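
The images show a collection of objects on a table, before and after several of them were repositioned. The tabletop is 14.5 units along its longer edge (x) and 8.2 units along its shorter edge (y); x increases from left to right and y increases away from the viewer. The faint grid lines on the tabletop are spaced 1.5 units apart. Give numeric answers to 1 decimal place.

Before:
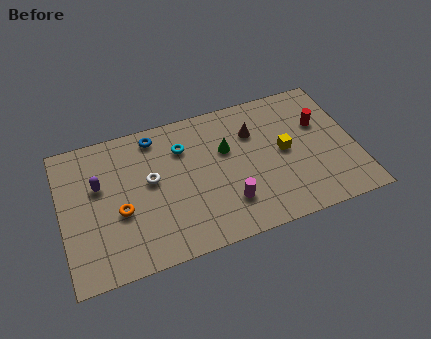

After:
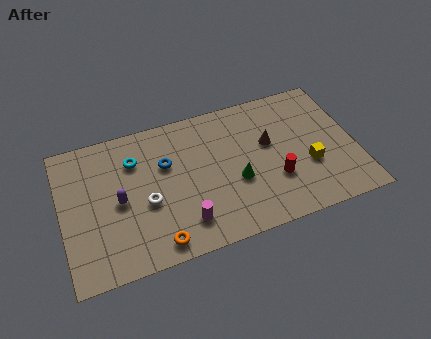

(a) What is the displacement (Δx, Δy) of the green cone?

(0.3, -2.0)

From the two frames, the green cone sits at roughly (8.2, 5.2) before and (8.5, 3.2) after.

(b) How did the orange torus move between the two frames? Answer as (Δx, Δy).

(1.6, -2.3)

The orange torus started near (2.8, 3.3) and ended near (4.4, 1.0).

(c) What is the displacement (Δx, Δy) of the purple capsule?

(0.9, -1.2)

The purple capsule was at about (1.9, 5.1) and moved to about (2.8, 3.9).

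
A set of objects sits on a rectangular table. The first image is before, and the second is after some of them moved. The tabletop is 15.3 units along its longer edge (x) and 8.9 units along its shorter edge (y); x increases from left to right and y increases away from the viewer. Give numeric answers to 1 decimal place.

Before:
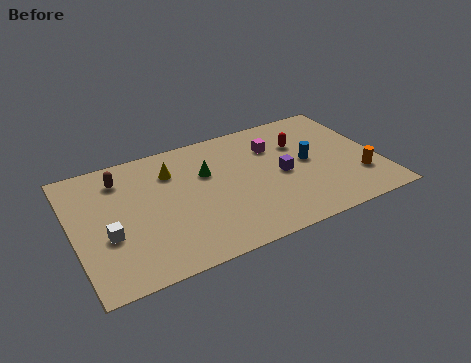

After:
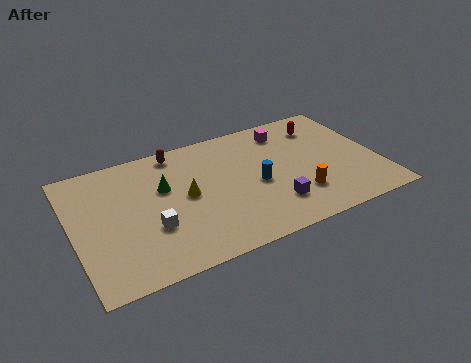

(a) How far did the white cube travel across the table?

2.1

From (1.6, 3.4) to (3.7, 3.1), the white cube covered √(2.1² + 0.3²) ≈ 2.1 units.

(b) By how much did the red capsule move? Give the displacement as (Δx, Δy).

(1.3, 0.9)

The red capsule started near (11.6, 6.1) and ended near (12.9, 7.0).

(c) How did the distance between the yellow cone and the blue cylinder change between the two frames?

-3.4

They were about 7.0 units apart before and 3.6 after — 3.4 units closer together.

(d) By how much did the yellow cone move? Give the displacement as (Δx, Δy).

(0.5, -2.0)

From the two frames, the yellow cone sits at roughly (5.1, 6.6) before and (5.6, 4.6) after.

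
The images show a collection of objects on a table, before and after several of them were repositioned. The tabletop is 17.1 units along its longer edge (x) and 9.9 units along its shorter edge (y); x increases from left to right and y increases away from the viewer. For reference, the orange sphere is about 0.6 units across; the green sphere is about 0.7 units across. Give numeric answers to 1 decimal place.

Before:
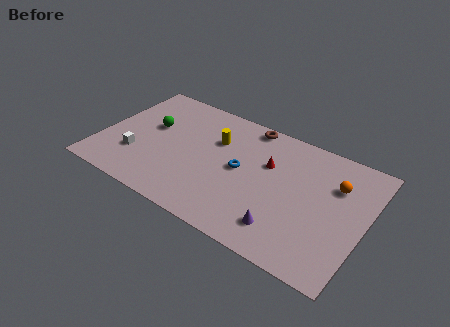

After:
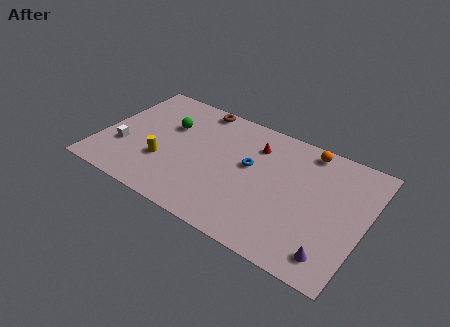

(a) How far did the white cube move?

0.9

The white cube moved from about (2.5, 3.0) to (1.6, 3.3), a distance of √(0.9² + 0.3²) ≈ 0.9.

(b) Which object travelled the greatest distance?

the yellow cylinder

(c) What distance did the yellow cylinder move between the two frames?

4.5

The yellow cylinder was near (7.2, 6.7) before and (4.3, 3.3) after, so it travelled √(2.9² + 3.4²) ≈ 4.5 units.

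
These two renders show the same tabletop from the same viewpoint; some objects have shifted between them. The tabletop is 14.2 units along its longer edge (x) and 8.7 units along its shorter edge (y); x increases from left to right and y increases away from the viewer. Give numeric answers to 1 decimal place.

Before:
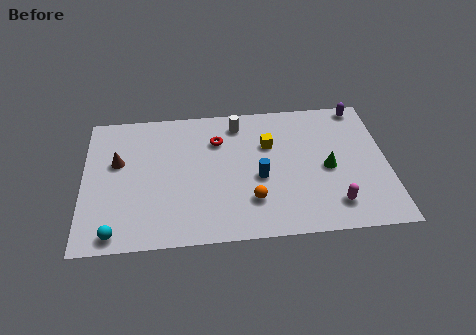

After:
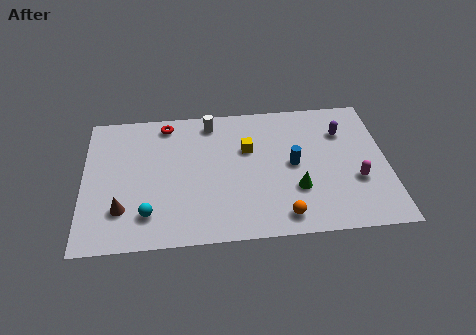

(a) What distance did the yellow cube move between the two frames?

1.0

The yellow cube moved from about (8.7, 5.8) to (7.7, 5.6), a distance of √(1.0² + 0.2²) ≈ 1.0.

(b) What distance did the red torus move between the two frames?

2.7

The red torus moved from about (6.3, 6.3) to (3.9, 7.6), a distance of √(2.4² + 1.3²) ≈ 2.7.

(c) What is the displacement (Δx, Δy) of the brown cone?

(0.2, -3.0)

The brown cone was at about (1.6, 5.3) and moved to about (1.8, 2.3).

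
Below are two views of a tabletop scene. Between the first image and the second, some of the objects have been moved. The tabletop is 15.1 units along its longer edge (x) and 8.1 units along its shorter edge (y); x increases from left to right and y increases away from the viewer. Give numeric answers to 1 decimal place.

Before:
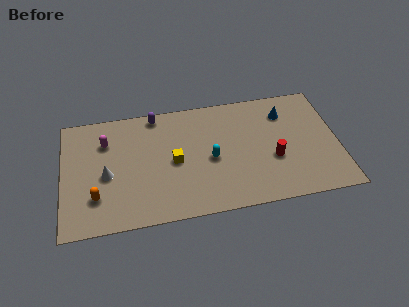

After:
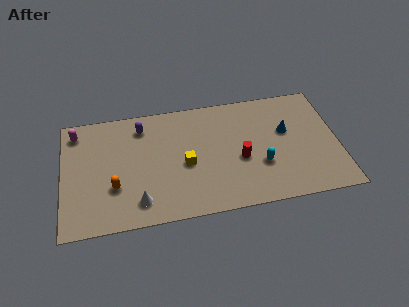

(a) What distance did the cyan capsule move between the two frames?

2.8

The cyan capsule was near (8.1, 3.7) before and (10.8, 2.8) after, so it travelled √(2.7² + 0.9²) ≈ 2.8 units.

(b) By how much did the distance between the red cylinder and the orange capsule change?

-2.8

Before: roughly 9.7 units apart; after: 6.9. That's 2.8 units closer together.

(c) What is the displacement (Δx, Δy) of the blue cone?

(0.0, -1.3)

The blue cone started near (12.3, 6.2) and ended near (12.3, 4.9).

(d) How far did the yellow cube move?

0.7

The yellow cube moved from about (6.1, 3.9) to (6.7, 3.6), a distance of √(0.6² + 0.3²) ≈ 0.7.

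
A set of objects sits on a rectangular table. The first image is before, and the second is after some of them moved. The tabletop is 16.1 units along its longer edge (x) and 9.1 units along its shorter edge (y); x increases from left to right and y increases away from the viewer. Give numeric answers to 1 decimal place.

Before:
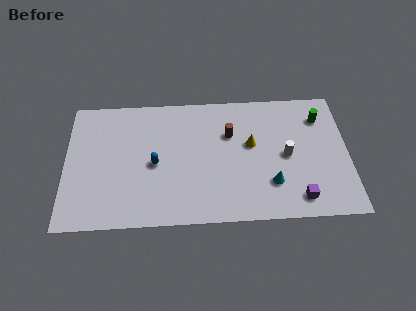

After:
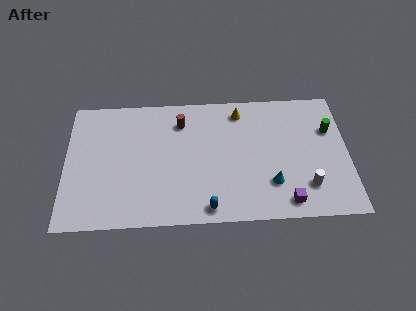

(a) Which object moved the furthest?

the blue capsule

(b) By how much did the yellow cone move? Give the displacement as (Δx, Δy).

(-0.6, 2.4)

The yellow cone started near (10.6, 5.3) and ended near (10.0, 7.7).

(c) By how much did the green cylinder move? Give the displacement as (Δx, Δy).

(0.5, -0.9)

From the two frames, the green cylinder sits at roughly (14.6, 7.0) before and (15.1, 6.1) after.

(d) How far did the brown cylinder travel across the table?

3.0

The brown cylinder was near (9.4, 6.1) before and (6.6, 7.1) after, so it travelled √(2.8² + 1.0²) ≈ 3.0 units.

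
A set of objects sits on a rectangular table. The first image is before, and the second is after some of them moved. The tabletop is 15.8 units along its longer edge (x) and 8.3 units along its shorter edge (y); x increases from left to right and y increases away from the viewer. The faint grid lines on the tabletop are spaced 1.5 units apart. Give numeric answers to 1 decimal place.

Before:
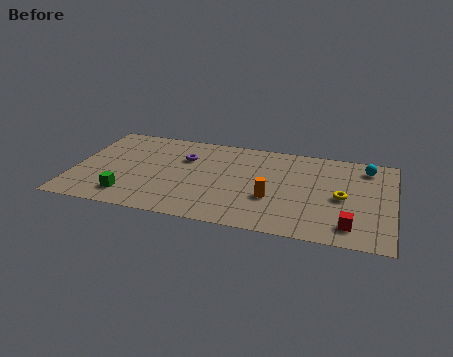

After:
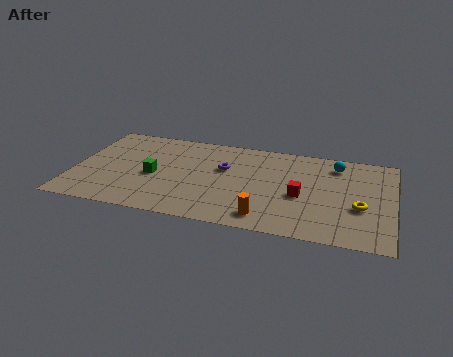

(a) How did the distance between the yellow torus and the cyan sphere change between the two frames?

+0.6

The distance was about 3.2 in the first image and 3.8 in the second, so they moved 0.6 units further apart.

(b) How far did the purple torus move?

2.1

The purple torus moved from about (5.4, 5.7) to (7.4, 5.2), a distance of √(2.0² + 0.5²) ≈ 2.1.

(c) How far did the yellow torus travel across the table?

1.1

From (13.3, 3.9) to (14.2, 3.2), the yellow torus covered √(0.9² + 0.7²) ≈ 1.1 units.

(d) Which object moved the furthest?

the red cube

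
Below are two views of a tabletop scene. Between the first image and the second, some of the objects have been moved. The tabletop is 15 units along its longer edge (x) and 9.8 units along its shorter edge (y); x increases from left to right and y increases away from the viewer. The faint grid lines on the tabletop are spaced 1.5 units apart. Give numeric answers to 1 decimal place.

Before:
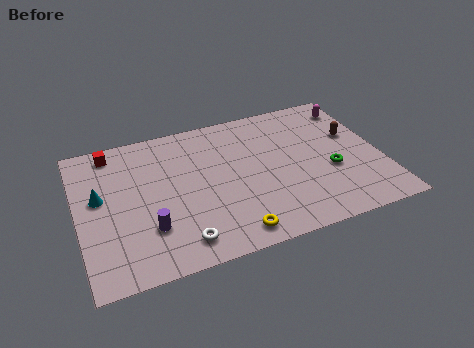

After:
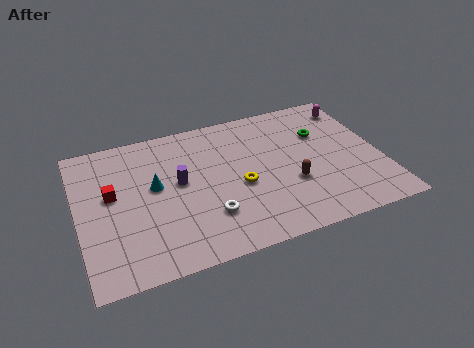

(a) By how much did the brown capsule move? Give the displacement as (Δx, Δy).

(-3.4, -2.5)

From the two frames, the brown capsule sits at roughly (13.8, 6.0) before and (10.4, 3.5) after.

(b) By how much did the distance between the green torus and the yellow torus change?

-0.8

They were about 5.8 units apart before and 5.0 after — 0.8 units closer together.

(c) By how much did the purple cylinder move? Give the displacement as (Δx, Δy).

(1.7, 2.6)

The purple cylinder was at about (3.3, 2.8) and moved to about (5.0, 5.4).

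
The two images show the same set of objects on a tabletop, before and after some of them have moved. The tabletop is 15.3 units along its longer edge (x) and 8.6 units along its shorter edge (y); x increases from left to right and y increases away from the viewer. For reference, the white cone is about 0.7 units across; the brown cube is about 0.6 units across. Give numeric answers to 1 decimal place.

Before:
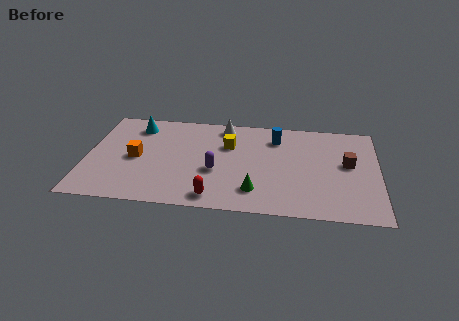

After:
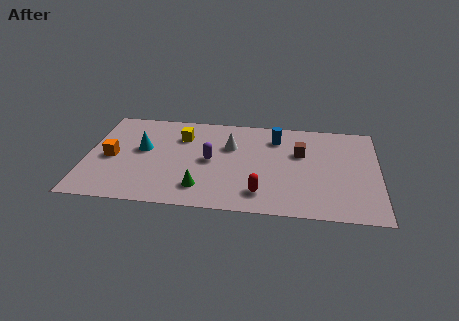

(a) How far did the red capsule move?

2.5

The red capsule was near (6.8, 1.1) before and (9.2, 1.7) after, so it travelled √(2.4² + 0.6²) ≈ 2.5 units.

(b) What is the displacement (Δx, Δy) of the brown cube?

(-2.5, 0.7)

The brown cube started near (13.7, 4.8) and ended near (11.2, 5.5).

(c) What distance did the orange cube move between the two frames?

1.3

From (2.6, 4.1) to (1.3, 4.0), the orange cube covered √(1.3² + 0.1²) ≈ 1.3 units.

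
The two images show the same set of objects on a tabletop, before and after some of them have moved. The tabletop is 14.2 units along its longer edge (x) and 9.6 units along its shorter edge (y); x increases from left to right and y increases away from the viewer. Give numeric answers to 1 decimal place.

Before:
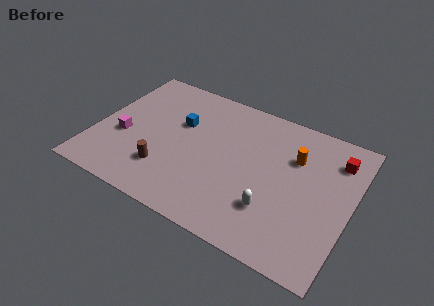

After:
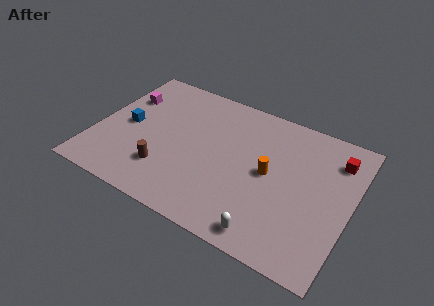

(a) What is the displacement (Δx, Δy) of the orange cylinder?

(-1.2, -1.7)

The orange cylinder started near (10.9, 6.6) and ended near (9.7, 4.9).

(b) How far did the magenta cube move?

2.9

The magenta cube was near (1.6, 3.8) before and (1.2, 6.7) after, so it travelled √(0.4² + 2.9²) ≈ 2.9 units.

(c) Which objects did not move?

the brown cylinder and the red cube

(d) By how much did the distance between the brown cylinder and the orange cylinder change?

-1.9

The distance was about 7.9 in the first image and 6.0 in the second, so they moved 1.9 units closer together.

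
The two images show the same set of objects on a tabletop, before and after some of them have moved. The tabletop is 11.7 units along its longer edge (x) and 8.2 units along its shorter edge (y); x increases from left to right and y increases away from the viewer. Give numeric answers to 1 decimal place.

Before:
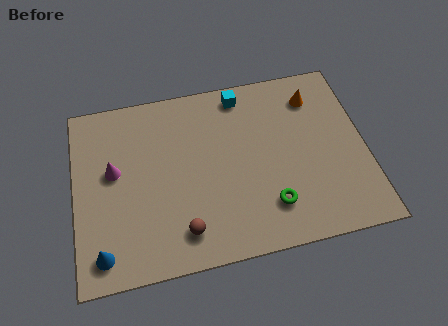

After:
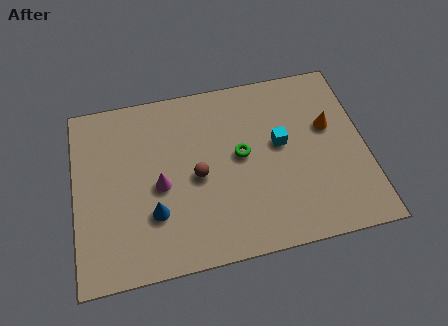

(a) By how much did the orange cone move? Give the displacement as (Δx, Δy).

(0.5, -1.5)

From the two frames, the orange cone sits at roughly (9.8, 6.5) before and (10.3, 5.0) after.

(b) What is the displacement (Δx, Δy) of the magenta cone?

(1.8, -1.0)

From the two frames, the magenta cone sits at roughly (1.6, 4.7) before and (3.4, 3.7) after.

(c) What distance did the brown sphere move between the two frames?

2.4

The brown sphere was near (4.2, 1.5) before and (4.9, 3.8) after, so it travelled √(0.7² + 2.3²) ≈ 2.4 units.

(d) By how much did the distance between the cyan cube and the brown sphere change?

-2.8

Before: roughly 6.3 units apart; after: 3.5. That's 2.8 units closer together.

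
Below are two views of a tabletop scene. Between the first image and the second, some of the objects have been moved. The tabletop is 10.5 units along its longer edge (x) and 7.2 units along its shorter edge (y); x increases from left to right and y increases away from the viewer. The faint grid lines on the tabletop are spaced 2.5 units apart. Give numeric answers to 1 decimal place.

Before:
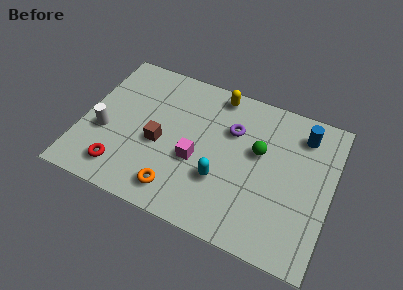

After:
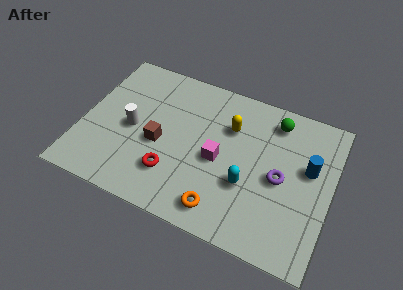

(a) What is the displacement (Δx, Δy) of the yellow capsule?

(0.7, -1.4)

From the two frames, the yellow capsule sits at roughly (5.4, 6.4) before and (6.1, 5.0) after.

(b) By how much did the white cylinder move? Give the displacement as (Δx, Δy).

(1.1, 0.6)

The white cylinder started near (1.0, 2.8) and ended near (2.1, 3.4).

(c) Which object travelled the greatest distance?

the purple torus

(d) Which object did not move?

the brown cube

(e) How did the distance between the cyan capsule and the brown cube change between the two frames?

+1.0

They were about 2.8 units apart before and 3.8 after — 1.0 units further apart.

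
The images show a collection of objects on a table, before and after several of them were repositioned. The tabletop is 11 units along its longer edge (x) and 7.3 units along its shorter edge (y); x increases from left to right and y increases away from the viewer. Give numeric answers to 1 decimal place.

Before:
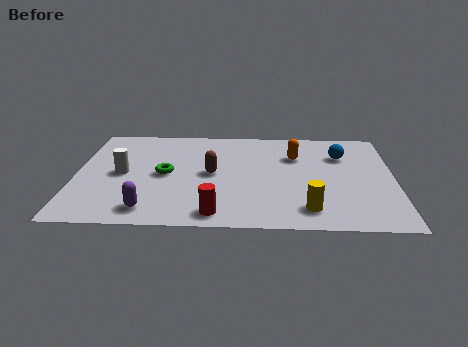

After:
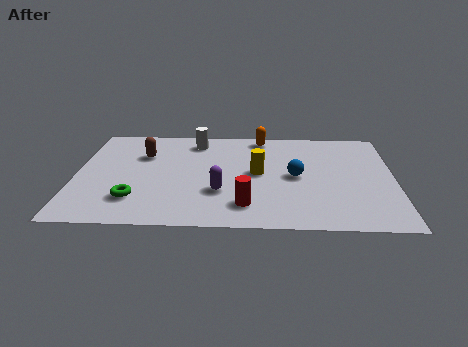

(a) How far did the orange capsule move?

1.8

The orange capsule moved from about (7.6, 5.1) to (6.4, 6.5), a distance of √(1.2² + 1.4²) ≈ 1.8.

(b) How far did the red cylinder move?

1.2

The red cylinder was near (4.9, 0.9) before and (5.9, 1.5) after, so it travelled √(1.0² + 0.6²) ≈ 1.2 units.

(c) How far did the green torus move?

2.1

The green torus moved from about (3.1, 3.6) to (2.1, 1.8), a distance of √(1.0² + 1.8²) ≈ 2.1.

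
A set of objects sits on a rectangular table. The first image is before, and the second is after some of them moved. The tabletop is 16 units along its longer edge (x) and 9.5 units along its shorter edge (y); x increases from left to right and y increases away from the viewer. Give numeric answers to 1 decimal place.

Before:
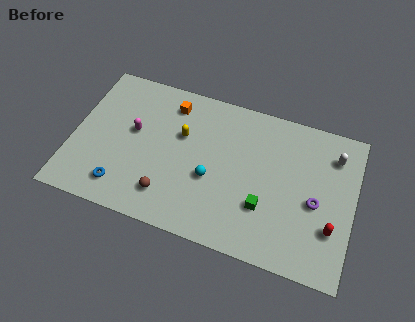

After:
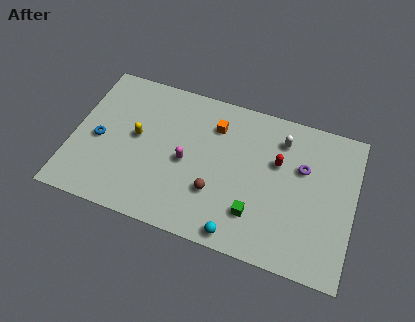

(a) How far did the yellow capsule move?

2.7

From (6.1, 6.0) to (3.6, 5.1), the yellow capsule covered √(2.5² + 0.9²) ≈ 2.7 units.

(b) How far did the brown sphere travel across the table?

2.8

From (5.7, 2.0) to (8.3, 3.0), the brown sphere covered √(2.6² + 1.0²) ≈ 2.8 units.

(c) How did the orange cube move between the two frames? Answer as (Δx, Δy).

(2.6, -0.6)

The orange cube was at about (5.3, 7.8) and moved to about (7.9, 7.2).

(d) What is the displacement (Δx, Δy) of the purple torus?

(-0.9, 1.9)

From the two frames, the purple torus sits at roughly (13.9, 4.2) before and (13.0, 6.1) after.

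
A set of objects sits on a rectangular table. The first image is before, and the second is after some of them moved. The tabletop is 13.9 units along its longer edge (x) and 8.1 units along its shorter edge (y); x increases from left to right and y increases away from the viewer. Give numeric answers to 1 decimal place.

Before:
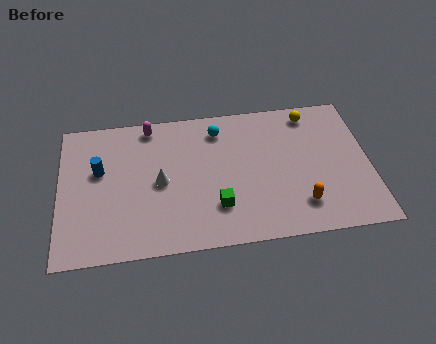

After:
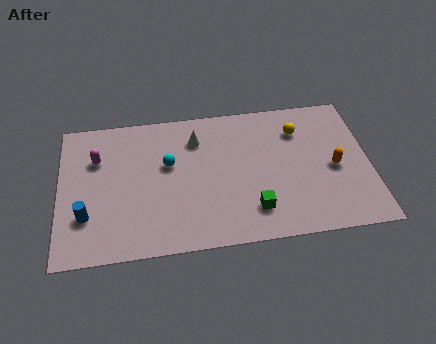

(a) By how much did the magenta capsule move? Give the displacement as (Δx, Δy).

(-2.4, -1.6)

The magenta capsule was at about (4.1, 7.2) and moved to about (1.7, 5.6).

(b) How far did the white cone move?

2.9

The white cone was near (4.5, 3.9) before and (6.2, 6.2) after, so it travelled √(1.7² + 2.3²) ≈ 2.9 units.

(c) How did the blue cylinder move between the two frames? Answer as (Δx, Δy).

(-0.6, -2.5)

From the two frames, the blue cylinder sits at roughly (1.8, 4.9) before and (1.2, 2.4) after.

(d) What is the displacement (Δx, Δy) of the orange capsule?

(1.6, 1.9)

The orange capsule started near (10.7, 1.8) and ended near (12.3, 3.7).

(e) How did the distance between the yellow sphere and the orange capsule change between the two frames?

-2.4

The distance was about 5.2 in the first image and 2.8 in the second, so they moved 2.4 units closer together.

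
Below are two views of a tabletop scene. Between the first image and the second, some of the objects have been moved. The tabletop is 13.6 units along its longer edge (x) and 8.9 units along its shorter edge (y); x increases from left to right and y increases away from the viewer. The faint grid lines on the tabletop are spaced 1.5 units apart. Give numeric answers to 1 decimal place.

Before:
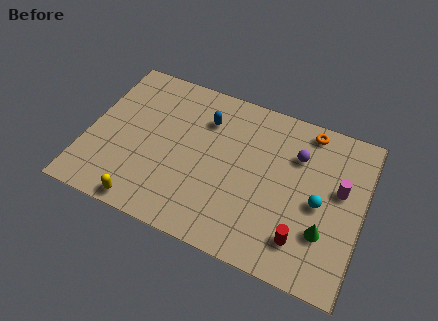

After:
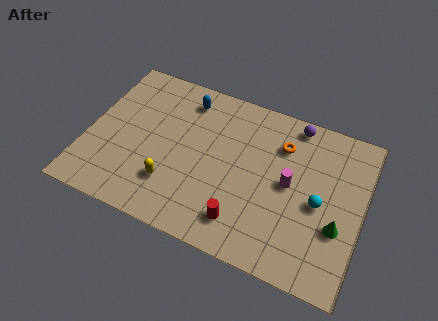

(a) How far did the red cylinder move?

2.9

The red cylinder moved from about (10.9, 1.9) to (8.0, 1.7), a distance of √(2.9² + 0.2²) ≈ 2.9.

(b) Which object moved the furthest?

the red cylinder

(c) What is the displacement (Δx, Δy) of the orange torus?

(-1.2, -1.3)

The orange torus was at about (10.6, 7.9) and moved to about (9.4, 6.6).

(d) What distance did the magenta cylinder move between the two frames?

2.5

The magenta cylinder was near (12.4, 5.2) before and (10.0, 4.6) after, so it travelled √(2.4² + 0.6²) ≈ 2.5 units.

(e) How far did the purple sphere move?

1.7

The purple sphere was near (10.2, 6.3) before and (9.9, 8.0) after, so it travelled √(0.3² + 1.7²) ≈ 1.7 units.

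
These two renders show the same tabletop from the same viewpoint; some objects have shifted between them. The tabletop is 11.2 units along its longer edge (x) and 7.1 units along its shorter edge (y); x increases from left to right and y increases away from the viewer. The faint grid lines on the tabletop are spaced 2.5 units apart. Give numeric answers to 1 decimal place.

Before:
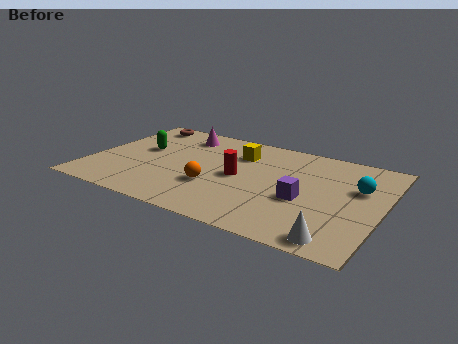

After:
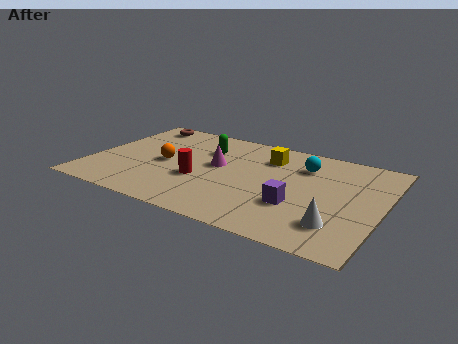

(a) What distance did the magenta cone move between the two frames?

2.5

The magenta cone moved from about (3.1, 5.8) to (4.8, 4.0), a distance of √(1.7² + 1.8²) ≈ 2.5.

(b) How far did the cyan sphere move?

2.3

The cyan sphere was near (10.2, 4.5) before and (8.0, 5.3) after, so it travelled √(2.2² + 0.8²) ≈ 2.3 units.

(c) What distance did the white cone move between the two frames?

0.9

From (9.8, 0.8) to (9.7, 1.7), the white cone covered √(0.1² + 0.9²) ≈ 0.9 units.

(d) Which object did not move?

the brown torus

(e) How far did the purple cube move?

0.5

From (8.3, 2.9) to (8.1, 2.4), the purple cube covered √(0.2² + 0.5²) ≈ 0.5 units.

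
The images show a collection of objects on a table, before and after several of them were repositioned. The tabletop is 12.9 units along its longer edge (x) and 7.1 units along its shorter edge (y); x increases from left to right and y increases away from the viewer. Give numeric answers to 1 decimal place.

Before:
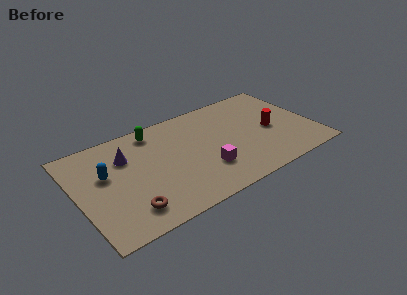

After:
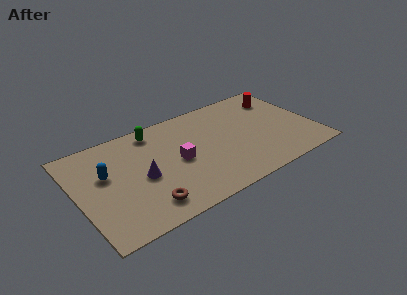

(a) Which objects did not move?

the blue capsule and the green capsule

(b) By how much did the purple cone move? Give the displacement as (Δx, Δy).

(0.6, -1.8)

The purple cone started near (2.8, 5.0) and ended near (3.4, 3.2).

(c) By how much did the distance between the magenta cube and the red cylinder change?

+2.4

They were about 4.1 units apart before and 6.5 after — 2.4 units further apart.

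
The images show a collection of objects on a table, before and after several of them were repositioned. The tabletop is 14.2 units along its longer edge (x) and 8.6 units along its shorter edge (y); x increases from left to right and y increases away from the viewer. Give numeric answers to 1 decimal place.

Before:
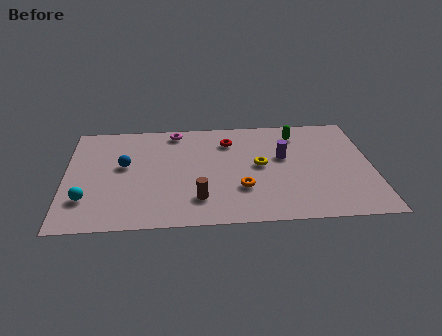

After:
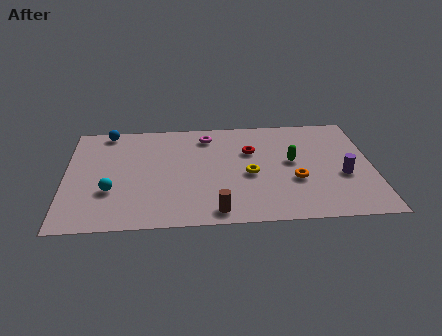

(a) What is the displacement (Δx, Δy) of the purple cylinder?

(2.7, -1.7)

The purple cylinder was at about (10.1, 5.1) and moved to about (12.8, 3.4).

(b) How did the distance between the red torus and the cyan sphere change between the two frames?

-0.8

The distance was about 7.9 in the first image and 7.1 in the second, so they moved 0.8 units closer together.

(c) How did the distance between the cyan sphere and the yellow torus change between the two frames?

-1.8

The distance was about 8.3 in the first image and 6.5 in the second, so they moved 1.8 units closer together.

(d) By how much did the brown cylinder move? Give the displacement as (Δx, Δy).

(0.8, -1.0)

From the two frames, the brown cylinder sits at roughly (6.1, 2.0) before and (6.9, 1.0) after.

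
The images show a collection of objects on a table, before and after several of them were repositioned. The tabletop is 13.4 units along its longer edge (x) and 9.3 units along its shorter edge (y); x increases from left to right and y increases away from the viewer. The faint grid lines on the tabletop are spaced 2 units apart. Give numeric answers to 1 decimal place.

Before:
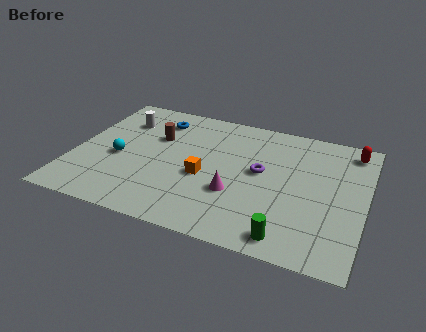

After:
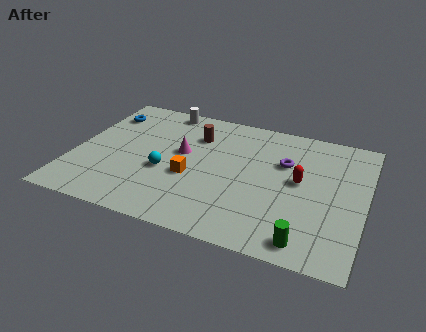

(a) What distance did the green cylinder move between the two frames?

0.8

From (10.2, 1.1) to (11.0, 1.1), the green cylinder covered √(0.8² + 0.0²) ≈ 0.8 units.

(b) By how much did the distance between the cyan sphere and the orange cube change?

-2.8

The distance was about 4.0 in the first image and 1.2 in the second, so they moved 2.8 units closer together.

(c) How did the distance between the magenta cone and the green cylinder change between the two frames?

+4.1

Before: roughly 3.3 units apart; after: 7.4. That's 4.1 units further apart.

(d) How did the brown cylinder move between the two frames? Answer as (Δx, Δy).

(1.8, 0.7)

From the two frames, the brown cylinder sits at roughly (3.6, 6.1) before and (5.4, 6.8) after.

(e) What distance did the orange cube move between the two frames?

0.6

The orange cube moved from about (6.1, 3.9) to (5.5, 3.7), a distance of √(0.6² + 0.2²) ≈ 0.6.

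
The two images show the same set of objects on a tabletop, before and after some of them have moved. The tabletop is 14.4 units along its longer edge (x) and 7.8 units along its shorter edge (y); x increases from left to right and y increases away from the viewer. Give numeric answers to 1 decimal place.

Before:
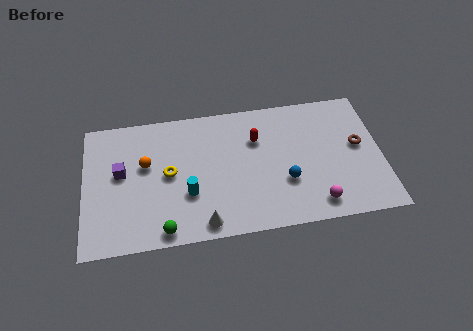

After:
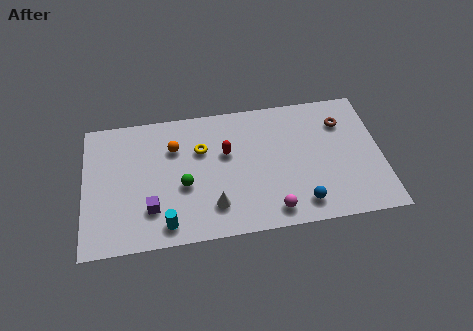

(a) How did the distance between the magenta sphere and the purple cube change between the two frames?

-3.9

The distance was about 9.8 in the first image and 5.9 in the second, so they moved 3.9 units closer together.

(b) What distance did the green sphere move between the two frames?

2.6

The green sphere moved from about (3.8, 0.8) to (4.8, 3.2), a distance of √(1.0² + 2.4²) ≈ 2.6.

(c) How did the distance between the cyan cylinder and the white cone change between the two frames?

+0.5

They were about 1.9 units apart before and 2.4 after — 0.5 units further apart.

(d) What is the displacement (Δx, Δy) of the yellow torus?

(1.6, 1.2)

From the two frames, the yellow torus sits at roughly (4.1, 4.0) before and (5.7, 5.2) after.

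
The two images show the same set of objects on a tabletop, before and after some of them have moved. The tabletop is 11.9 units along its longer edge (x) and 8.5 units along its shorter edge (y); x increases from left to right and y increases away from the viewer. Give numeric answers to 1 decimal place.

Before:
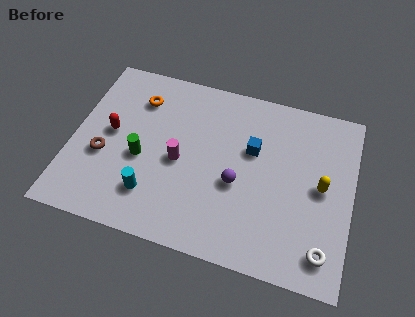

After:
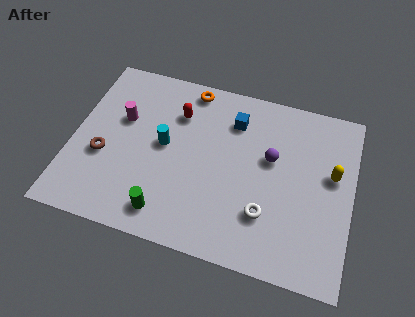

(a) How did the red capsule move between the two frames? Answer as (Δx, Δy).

(2.7, 1.7)

The red capsule was at about (1.6, 4.5) and moved to about (4.3, 6.2).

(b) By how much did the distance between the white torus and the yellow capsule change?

+0.8

They were about 2.9 units apart before and 3.7 after — 0.8 units further apart.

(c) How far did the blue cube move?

1.5

The blue cube was near (7.6, 5.3) before and (6.7, 6.5) after, so it travelled √(0.9² + 1.2²) ≈ 1.5 units.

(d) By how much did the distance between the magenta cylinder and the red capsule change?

-0.6

Before: roughly 3.1 units apart; after: 2.5. That's 0.6 units closer together.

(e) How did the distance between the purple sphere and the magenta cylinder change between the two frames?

+3.9

They were about 2.5 units apart before and 6.4 after — 3.9 units further apart.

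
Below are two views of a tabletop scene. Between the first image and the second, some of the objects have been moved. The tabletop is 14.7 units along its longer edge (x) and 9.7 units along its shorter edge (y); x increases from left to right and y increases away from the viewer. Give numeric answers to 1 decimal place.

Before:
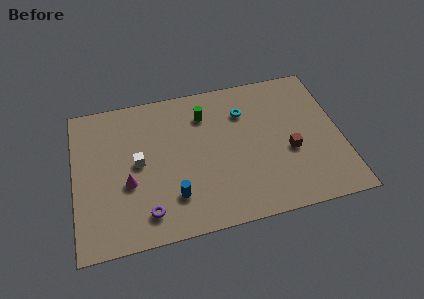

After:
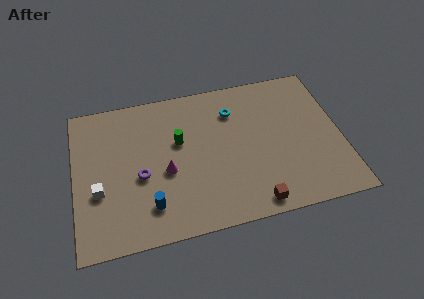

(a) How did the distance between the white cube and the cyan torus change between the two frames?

+2.1

They were about 6.4 units apart before and 8.5 after — 2.1 units further apart.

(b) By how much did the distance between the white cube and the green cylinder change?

+0.6

The distance was about 4.5 in the first image and 5.1 in the second, so they moved 0.6 units further apart.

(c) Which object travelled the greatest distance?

the brown cube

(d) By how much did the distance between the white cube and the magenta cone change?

+2.4

They were about 1.3 units apart before and 3.7 after — 2.4 units further apart.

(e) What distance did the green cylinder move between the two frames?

2.1

The green cylinder was near (7.3, 7.4) before and (5.8, 5.9) after, so it travelled √(1.5² + 1.5²) ≈ 2.1 units.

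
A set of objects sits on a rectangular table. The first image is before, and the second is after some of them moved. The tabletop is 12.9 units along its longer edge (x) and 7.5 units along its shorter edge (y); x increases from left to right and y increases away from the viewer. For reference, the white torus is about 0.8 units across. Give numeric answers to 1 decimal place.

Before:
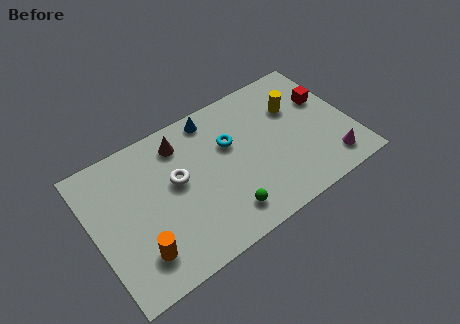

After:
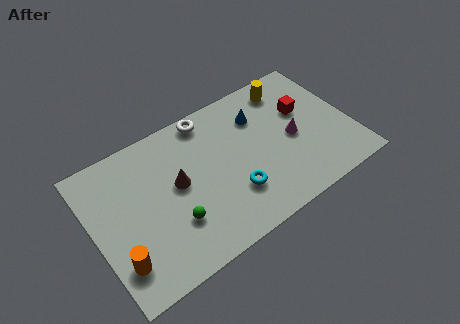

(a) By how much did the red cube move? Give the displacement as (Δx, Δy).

(-1.1, -0.1)

From the two frames, the red cube sits at roughly (11.9, 4.8) before and (10.8, 4.7) after.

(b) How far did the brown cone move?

2.1

From (4.7, 6.1) to (4.2, 4.1), the brown cone covered √(0.5² + 2.0²) ≈ 2.1 units.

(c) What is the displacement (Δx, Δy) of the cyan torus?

(-0.3, -2.6)

The cyan torus was at about (7.0, 4.8) and moved to about (6.7, 2.2).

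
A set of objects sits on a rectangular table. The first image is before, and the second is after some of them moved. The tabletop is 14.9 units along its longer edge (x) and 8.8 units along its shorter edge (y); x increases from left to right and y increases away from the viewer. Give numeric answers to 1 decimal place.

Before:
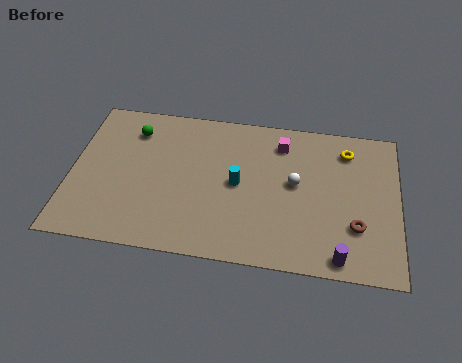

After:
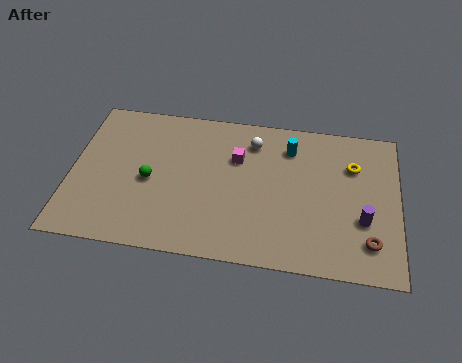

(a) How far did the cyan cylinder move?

3.4

The cyan cylinder moved from about (7.6, 4.4) to (9.9, 6.9), a distance of √(2.3² + 2.5²) ≈ 3.4.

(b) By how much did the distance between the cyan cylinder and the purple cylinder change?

-0.8

The distance was about 5.9 in the first image and 5.1 in the second, so they moved 0.8 units closer together.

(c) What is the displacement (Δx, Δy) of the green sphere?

(0.9, -2.9)

The green sphere started near (2.7, 6.9) and ended near (3.6, 4.0).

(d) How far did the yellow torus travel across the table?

0.9

From (12.5, 7.1) to (12.8, 6.2), the yellow torus covered √(0.3² + 0.9²) ≈ 0.9 units.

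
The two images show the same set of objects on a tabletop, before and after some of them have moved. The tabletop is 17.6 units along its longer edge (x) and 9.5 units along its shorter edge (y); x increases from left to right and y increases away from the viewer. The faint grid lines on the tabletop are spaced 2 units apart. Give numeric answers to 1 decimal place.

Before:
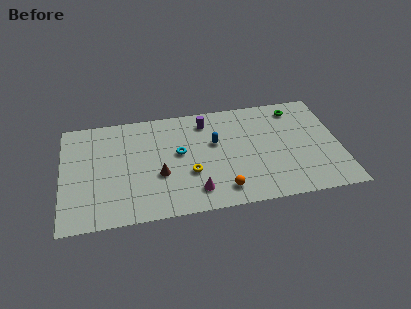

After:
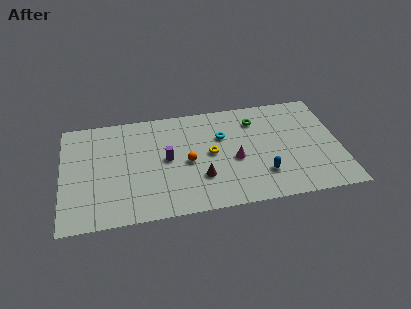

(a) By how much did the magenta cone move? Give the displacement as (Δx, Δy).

(2.6, 2.3)

The magenta cone started near (8.3, 1.8) and ended near (10.9, 4.1).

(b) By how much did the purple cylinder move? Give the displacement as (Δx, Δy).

(-2.6, -2.9)

From the two frames, the purple cylinder sits at roughly (9.2, 7.8) before and (6.6, 4.9) after.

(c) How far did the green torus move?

2.7

The green torus was near (15.0, 8.0) before and (12.4, 7.4) after, so it travelled √(2.6² + 0.6²) ≈ 2.7 units.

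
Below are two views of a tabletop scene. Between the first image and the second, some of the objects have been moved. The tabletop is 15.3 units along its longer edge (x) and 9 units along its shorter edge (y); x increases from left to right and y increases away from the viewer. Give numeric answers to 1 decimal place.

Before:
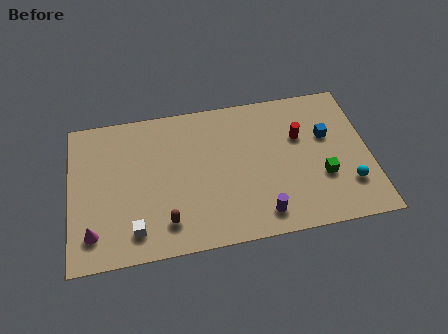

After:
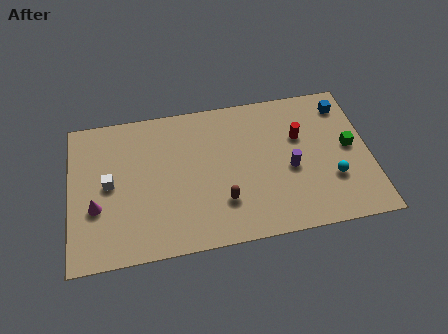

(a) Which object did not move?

the red cylinder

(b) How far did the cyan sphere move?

0.9

The cyan sphere moved from about (14.1, 2.4) to (13.3, 2.9), a distance of √(0.8² + 0.5²) ≈ 0.9.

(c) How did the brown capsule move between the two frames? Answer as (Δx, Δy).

(2.9, 0.7)

The brown capsule was at about (4.8, 1.8) and moved to about (7.7, 2.5).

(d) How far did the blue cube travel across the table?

2.1

The blue cube moved from about (13.2, 5.6) to (14.2, 7.4), a distance of √(1.0² + 1.8²) ≈ 2.1.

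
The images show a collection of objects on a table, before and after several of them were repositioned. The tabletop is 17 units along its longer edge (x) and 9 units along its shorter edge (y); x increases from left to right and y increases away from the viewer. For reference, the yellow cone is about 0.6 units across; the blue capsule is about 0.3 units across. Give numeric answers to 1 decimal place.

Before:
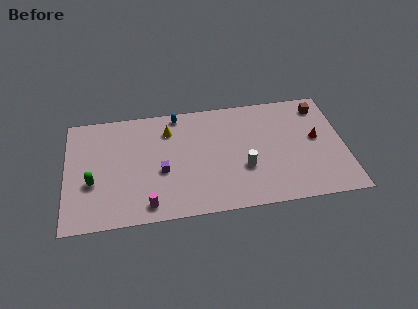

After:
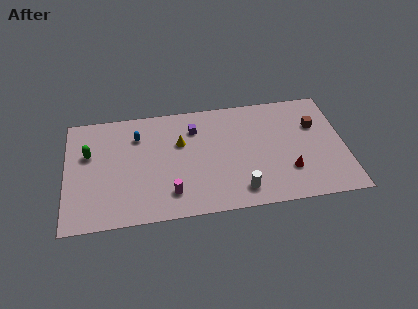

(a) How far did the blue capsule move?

2.9

The blue capsule moved from about (6.9, 8.1) to (4.4, 6.7), a distance of √(2.5² + 1.4²) ≈ 2.9.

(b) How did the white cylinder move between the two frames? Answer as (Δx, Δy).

(-0.3, -1.7)

The white cylinder was at about (10.8, 3.2) and moved to about (10.5, 1.5).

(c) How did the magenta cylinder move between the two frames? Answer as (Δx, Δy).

(1.4, 0.7)

The magenta cylinder was at about (4.9, 1.2) and moved to about (6.3, 1.9).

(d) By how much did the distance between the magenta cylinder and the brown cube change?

-2.6

The distance was about 12.5 in the first image and 9.9 in the second, so they moved 2.6 units closer together.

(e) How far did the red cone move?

2.9

From (15.3, 4.9) to (13.5, 2.6), the red cone covered √(1.8² + 2.3²) ≈ 2.9 units.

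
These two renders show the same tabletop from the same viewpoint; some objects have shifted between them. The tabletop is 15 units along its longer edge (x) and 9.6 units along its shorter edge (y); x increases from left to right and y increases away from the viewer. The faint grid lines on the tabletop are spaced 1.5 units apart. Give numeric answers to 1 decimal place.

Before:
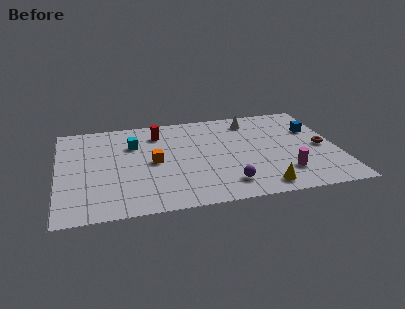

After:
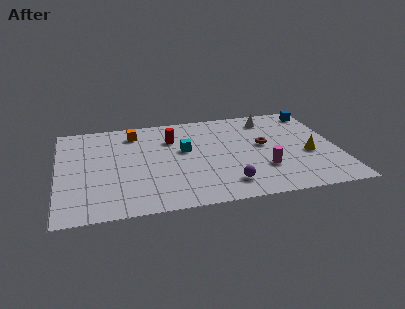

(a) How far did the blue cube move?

1.9

From (13.9, 6.4) to (14.2, 8.3), the blue cube covered √(0.3² + 1.9²) ≈ 1.9 units.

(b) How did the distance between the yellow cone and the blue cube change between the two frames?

-1.6

Before: roughly 6.1 units apart; after: 4.5. That's 1.6 units closer together.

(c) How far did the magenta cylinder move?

1.3

The magenta cylinder was near (12.0, 2.3) before and (10.9, 2.9) after, so it travelled √(1.1² + 0.6²) ≈ 1.3 units.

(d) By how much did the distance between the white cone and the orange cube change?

+1.0

They were about 6.4 units apart before and 7.4 after — 1.0 units further apart.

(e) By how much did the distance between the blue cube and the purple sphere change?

+1.6

They were about 6.8 units apart before and 8.4 after — 1.6 units further apart.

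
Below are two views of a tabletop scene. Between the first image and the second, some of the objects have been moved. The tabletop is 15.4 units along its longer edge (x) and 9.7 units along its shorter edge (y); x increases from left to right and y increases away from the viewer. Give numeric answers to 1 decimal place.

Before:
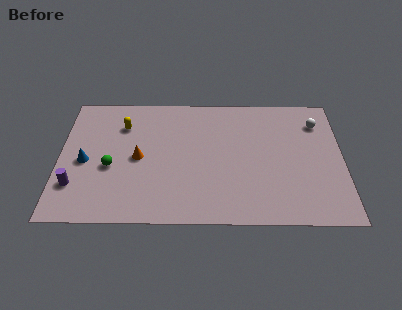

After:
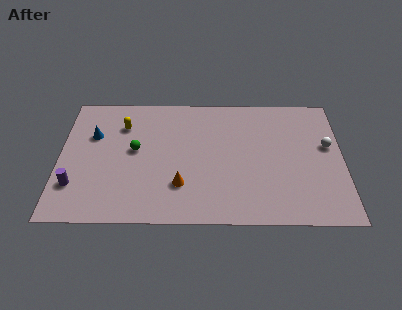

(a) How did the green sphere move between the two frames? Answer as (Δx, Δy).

(1.3, 1.3)

The green sphere was at about (2.8, 4.0) and moved to about (4.1, 5.3).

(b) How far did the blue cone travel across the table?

2.0

The blue cone moved from about (1.4, 4.4) to (1.8, 6.4), a distance of √(0.4² + 2.0²) ≈ 2.0.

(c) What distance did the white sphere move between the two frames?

1.9

The white sphere was near (14.1, 7.5) before and (14.6, 5.7) after, so it travelled √(0.5² + 1.8²) ≈ 1.9 units.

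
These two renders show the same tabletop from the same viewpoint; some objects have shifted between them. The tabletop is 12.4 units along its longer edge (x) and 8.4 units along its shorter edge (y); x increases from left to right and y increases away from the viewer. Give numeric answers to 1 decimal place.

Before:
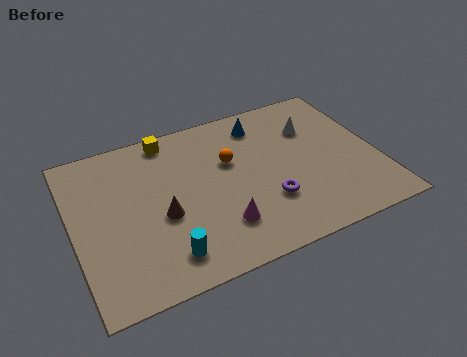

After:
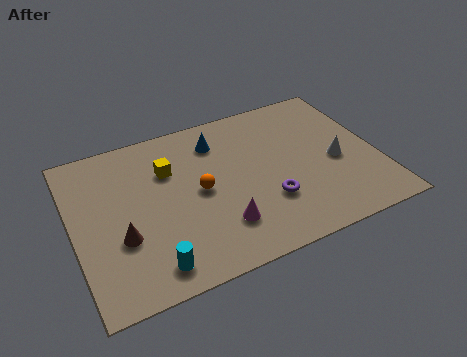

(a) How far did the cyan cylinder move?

0.7

The cyan cylinder was near (3.4, 1.5) before and (2.8, 1.2) after, so it travelled √(0.6² + 0.3²) ≈ 0.7 units.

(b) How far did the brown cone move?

1.8

From (3.5, 3.5) to (1.8, 3.0), the brown cone covered √(1.7² + 0.5²) ≈ 1.8 units.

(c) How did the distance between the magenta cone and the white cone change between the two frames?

-0.5

The distance was about 5.7 in the first image and 5.2 in the second, so they moved 0.5 units closer together.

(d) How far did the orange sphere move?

1.8

The orange sphere moved from about (6.5, 5.3) to (5.1, 4.2), a distance of √(1.4² + 1.1²) ≈ 1.8.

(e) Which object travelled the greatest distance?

the white cone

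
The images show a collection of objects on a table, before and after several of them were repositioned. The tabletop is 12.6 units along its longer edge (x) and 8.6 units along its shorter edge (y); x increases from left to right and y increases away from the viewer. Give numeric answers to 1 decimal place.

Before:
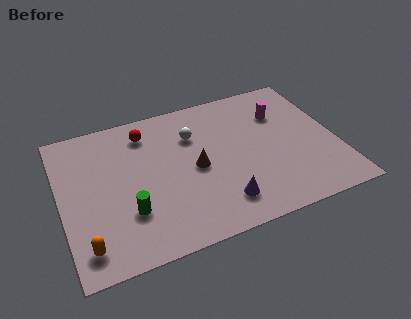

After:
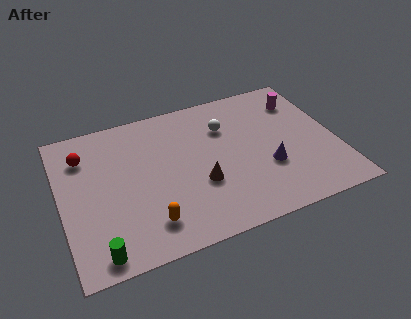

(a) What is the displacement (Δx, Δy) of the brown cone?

(0.1, -1.0)

The brown cone started near (6.1, 4.1) and ended near (6.2, 3.1).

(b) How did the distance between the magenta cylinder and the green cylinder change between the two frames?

+3.2

Before: roughly 8.2 units apart; after: 11.4. That's 3.2 units further apart.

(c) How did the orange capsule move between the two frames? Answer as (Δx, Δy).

(2.8, 0.3)

From the two frames, the orange capsule sits at roughly (0.9, 1.4) before and (3.7, 1.7) after.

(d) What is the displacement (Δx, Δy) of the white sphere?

(1.5, 0.0)

From the two frames, the white sphere sits at roughly (6.2, 6.1) before and (7.7, 6.1) after.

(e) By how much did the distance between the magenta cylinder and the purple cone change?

-1.4

They were about 5.5 units apart before and 4.1 after — 1.4 units closer together.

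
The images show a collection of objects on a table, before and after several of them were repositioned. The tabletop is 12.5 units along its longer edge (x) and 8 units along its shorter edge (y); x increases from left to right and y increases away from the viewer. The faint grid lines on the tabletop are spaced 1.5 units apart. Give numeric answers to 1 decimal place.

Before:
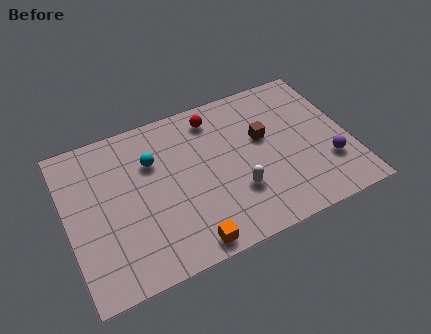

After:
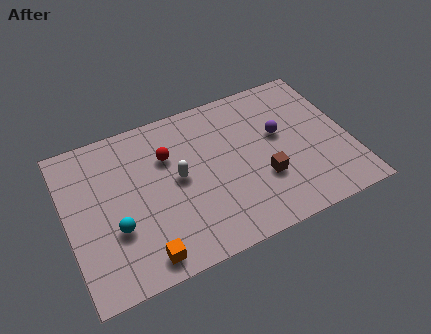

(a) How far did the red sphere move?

2.5

From (6.8, 6.7) to (4.6, 5.5), the red sphere covered √(2.2² + 1.2²) ≈ 2.5 units.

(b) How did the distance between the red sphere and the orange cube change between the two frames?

-1.4

Before: roughly 6.2 units apart; after: 4.8. That's 1.4 units closer together.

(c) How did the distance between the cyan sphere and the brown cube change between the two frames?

+1.6

The distance was about 4.9 in the first image and 6.5 in the second, so they moved 1.6 units further apart.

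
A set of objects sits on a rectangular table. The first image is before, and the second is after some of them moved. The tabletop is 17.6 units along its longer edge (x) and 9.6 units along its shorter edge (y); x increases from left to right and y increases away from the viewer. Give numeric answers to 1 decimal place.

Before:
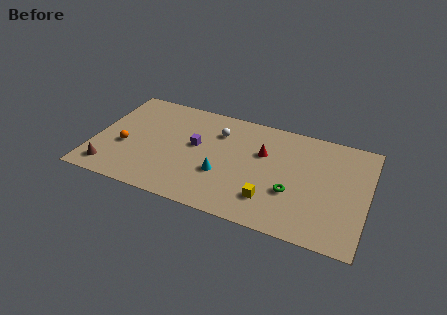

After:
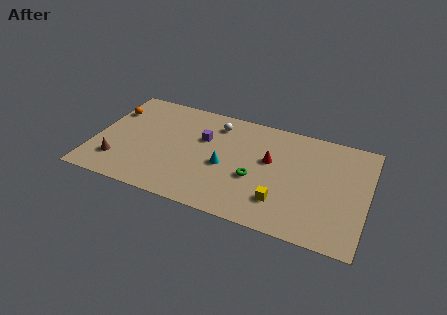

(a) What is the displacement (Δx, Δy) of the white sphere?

(-0.2, 0.7)

The white sphere was at about (7.8, 7.1) and moved to about (7.6, 7.8).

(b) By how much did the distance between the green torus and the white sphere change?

-1.4

The distance was about 6.3 in the first image and 4.9 in the second, so they moved 1.4 units closer together.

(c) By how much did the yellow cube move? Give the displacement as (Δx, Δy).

(0.7, 0.1)

The yellow cube was at about (11.6, 2.3) and moved to about (12.3, 2.4).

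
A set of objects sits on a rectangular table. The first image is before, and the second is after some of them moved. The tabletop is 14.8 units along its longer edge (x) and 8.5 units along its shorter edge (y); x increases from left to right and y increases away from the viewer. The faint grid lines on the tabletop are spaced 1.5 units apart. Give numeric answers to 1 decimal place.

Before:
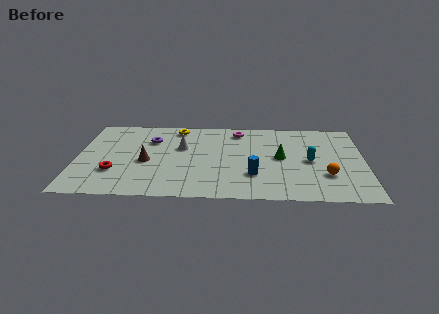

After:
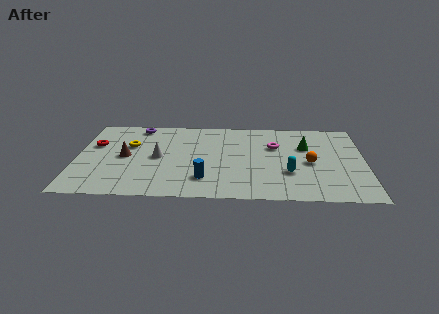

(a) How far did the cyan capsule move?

1.7

The cyan capsule was near (12.0, 4.1) before and (10.9, 2.8) after, so it travelled √(1.1² + 1.3²) ≈ 1.7 units.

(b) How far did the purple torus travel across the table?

1.7

The purple torus moved from about (3.8, 6.0) to (3.1, 7.5), a distance of √(0.7² + 1.5²) ≈ 1.7.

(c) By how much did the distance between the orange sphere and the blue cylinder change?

+2.0

The distance was about 3.7 in the first image and 5.7 in the second, so they moved 2.0 units further apart.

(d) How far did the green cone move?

1.8

The green cone moved from about (10.5, 4.4) to (11.8, 5.6), a distance of √(1.3² + 1.2²) ≈ 1.8.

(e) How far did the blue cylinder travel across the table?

2.5

The blue cylinder moved from about (9.1, 2.5) to (6.6, 2.0), a distance of √(2.5² + 0.5²) ≈ 2.5.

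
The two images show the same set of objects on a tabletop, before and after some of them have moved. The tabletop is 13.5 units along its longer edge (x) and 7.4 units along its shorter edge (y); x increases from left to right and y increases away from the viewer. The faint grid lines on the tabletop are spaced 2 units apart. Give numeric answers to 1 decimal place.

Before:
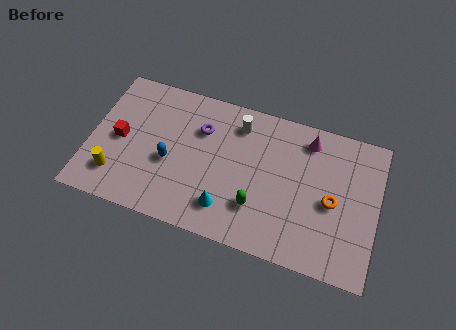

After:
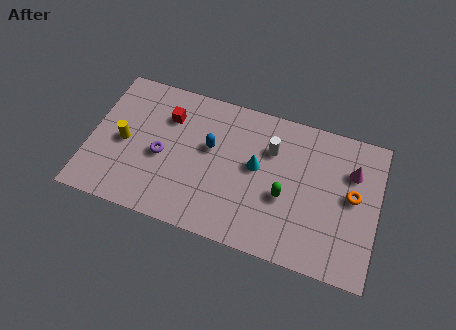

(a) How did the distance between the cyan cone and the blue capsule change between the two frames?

-1.0

The distance was about 3.2 in the first image and 2.2 in the second, so they moved 1.0 units closer together.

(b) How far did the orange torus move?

1.1

From (11.4, 3.4) to (12.3, 4.0), the orange torus covered √(0.9² + 0.6²) ≈ 1.1 units.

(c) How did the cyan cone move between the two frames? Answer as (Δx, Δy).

(1.2, 2.5)

The cyan cone was at about (6.6, 1.6) and moved to about (7.8, 4.1).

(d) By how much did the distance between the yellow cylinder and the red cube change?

+0.8

The distance was about 1.9 in the first image and 2.7 in the second, so they moved 0.8 units further apart.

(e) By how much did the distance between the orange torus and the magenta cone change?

-1.9

The distance was about 3.1 in the first image and 1.2 in the second, so they moved 1.9 units closer together.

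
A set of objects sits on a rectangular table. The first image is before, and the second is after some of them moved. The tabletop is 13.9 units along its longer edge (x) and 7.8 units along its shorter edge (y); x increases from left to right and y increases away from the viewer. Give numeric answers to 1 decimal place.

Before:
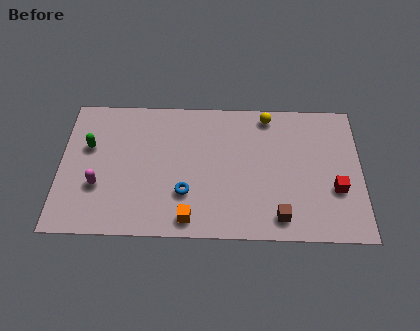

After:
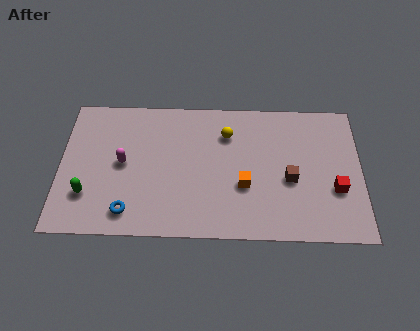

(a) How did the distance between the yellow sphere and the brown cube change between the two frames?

-1.9

Before: roughly 5.7 units apart; after: 3.8. That's 1.9 units closer together.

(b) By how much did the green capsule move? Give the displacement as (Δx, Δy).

(0.0, -2.7)

The green capsule started near (1.3, 4.9) and ended near (1.3, 2.2).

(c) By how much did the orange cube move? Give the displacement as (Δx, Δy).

(2.5, 1.9)

The orange cube started near (6.0, 1.0) and ended near (8.5, 2.9).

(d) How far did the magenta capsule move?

1.7

The magenta capsule was near (1.8, 2.7) before and (2.9, 4.0) after, so it travelled √(1.1² + 1.3²) ≈ 1.7 units.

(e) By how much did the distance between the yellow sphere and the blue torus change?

+0.5

The distance was about 5.9 in the first image and 6.4 in the second, so they moved 0.5 units further apart.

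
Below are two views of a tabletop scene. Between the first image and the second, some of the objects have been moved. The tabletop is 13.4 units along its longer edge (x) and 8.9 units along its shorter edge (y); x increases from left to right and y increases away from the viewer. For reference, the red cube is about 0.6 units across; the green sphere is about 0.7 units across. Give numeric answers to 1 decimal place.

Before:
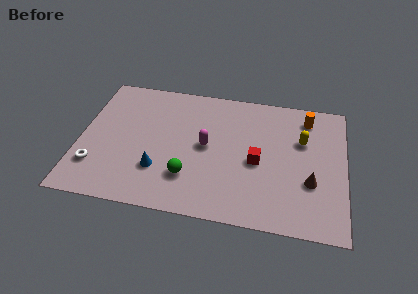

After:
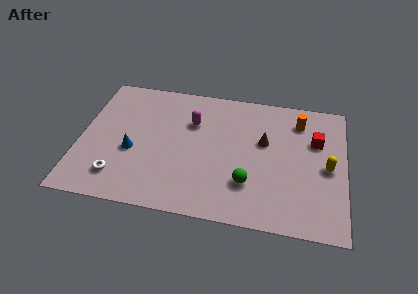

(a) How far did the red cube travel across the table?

3.5

From (9.0, 4.0) to (11.9, 5.9), the red cube covered √(2.9² + 1.9²) ≈ 3.5 units.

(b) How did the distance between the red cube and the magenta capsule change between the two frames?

+3.6

The distance was about 2.7 in the first image and 6.3 in the second, so they moved 3.6 units further apart.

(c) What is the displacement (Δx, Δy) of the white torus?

(1.2, -0.5)

The white torus was at about (0.9, 2.3) and moved to about (2.1, 1.8).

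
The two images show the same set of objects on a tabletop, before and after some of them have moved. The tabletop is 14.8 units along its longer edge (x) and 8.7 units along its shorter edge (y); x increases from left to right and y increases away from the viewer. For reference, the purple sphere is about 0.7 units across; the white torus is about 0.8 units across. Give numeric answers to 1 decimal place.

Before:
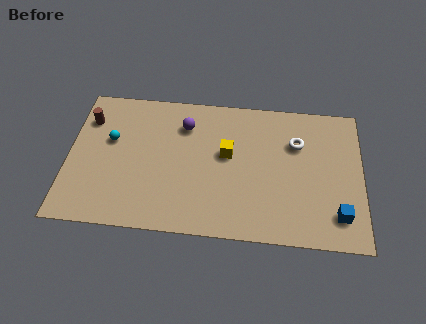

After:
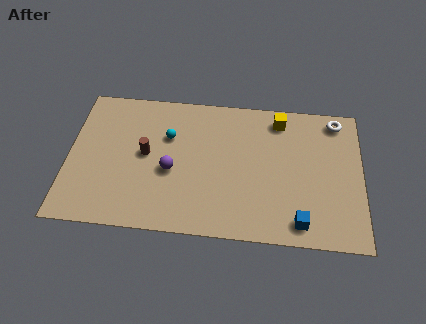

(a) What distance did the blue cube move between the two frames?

2.0

The blue cube moved from about (13.6, 1.8) to (11.7, 1.2), a distance of √(1.9² + 0.6²) ≈ 2.0.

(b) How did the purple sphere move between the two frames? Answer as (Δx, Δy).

(-0.6, -2.9)

The purple sphere started near (5.8, 6.6) and ended near (5.2, 3.7).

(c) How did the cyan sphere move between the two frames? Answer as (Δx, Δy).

(2.9, 0.5)

The cyan sphere was at about (2.1, 5.3) and moved to about (5.0, 5.8).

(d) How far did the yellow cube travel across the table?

3.5

The yellow cube was near (8.0, 5.0) before and (10.6, 7.4) after, so it travelled √(2.6² + 2.4²) ≈ 3.5 units.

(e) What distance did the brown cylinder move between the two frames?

3.6

The brown cylinder moved from about (0.9, 6.5) to (3.9, 4.6), a distance of √(3.0² + 1.9²) ≈ 3.6.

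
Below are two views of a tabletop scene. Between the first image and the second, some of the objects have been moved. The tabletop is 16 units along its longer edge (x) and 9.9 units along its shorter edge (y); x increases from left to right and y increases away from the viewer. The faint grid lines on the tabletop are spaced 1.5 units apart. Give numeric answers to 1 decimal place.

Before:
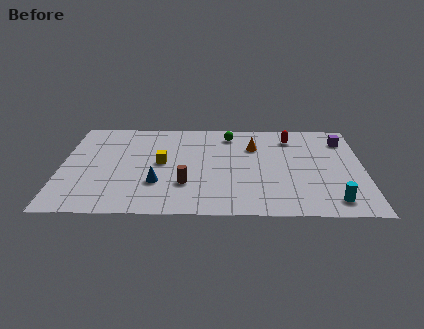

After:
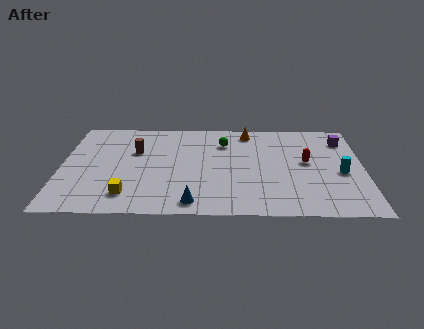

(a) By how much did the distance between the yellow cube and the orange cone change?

+4.0

Before: roughly 5.2 units apart; after: 9.2. That's 4.0 units further apart.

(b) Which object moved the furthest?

the brown cylinder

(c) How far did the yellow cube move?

3.7

The yellow cube was near (5.3, 5.2) before and (3.6, 1.9) after, so it travelled √(1.7² + 3.3²) ≈ 3.7 units.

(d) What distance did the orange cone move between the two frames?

1.6

From (10.2, 7.0) to (9.9, 8.6), the orange cone covered √(0.3² + 1.6²) ≈ 1.6 units.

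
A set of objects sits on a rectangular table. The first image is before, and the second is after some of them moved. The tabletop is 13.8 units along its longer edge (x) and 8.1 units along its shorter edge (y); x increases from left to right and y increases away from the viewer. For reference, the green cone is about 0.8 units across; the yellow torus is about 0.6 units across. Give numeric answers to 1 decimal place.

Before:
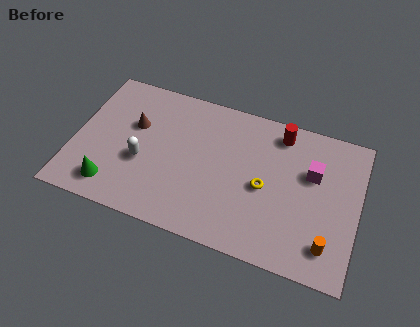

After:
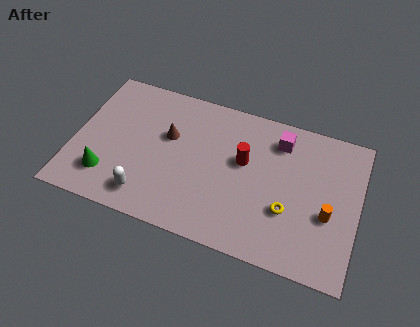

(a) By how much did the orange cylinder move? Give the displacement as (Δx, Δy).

(-0.1, 1.6)

The orange cylinder was at about (12.5, 1.6) and moved to about (12.4, 3.2).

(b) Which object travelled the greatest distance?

the red cylinder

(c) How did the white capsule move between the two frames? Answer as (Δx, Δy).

(0.4, -1.8)

From the two frames, the white capsule sits at roughly (3.4, 3.2) before and (3.8, 1.4) after.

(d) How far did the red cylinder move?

2.6

The red cylinder was near (9.8, 6.9) before and (8.2, 4.8) after, so it travelled √(1.6² + 2.1²) ≈ 2.6 units.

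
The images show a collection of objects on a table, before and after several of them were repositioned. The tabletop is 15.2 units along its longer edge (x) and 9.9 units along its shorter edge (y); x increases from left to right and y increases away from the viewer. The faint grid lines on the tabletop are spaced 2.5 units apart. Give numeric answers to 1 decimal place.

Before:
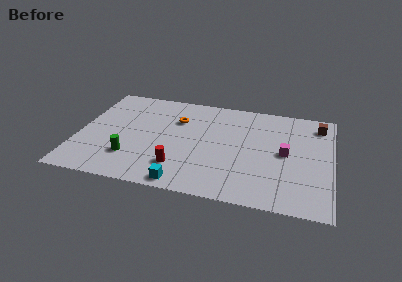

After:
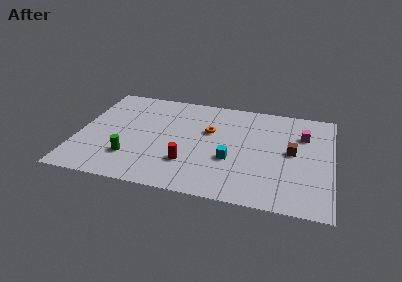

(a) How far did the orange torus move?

2.1

From (5.8, 6.9) to (7.8, 6.2), the orange torus covered √(2.0² + 0.7²) ≈ 2.1 units.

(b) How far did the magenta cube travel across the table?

2.2

The magenta cube was near (12.4, 5.0) before and (13.4, 7.0) after, so it travelled √(1.0² + 2.0²) ≈ 2.2 units.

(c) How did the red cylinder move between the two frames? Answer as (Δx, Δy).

(0.5, 0.5)

The red cylinder started near (6.2, 2.3) and ended near (6.7, 2.8).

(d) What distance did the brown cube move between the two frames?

3.4

The brown cube was near (14.3, 8.2) before and (12.8, 5.2) after, so it travelled √(1.5² + 3.0²) ≈ 3.4 units.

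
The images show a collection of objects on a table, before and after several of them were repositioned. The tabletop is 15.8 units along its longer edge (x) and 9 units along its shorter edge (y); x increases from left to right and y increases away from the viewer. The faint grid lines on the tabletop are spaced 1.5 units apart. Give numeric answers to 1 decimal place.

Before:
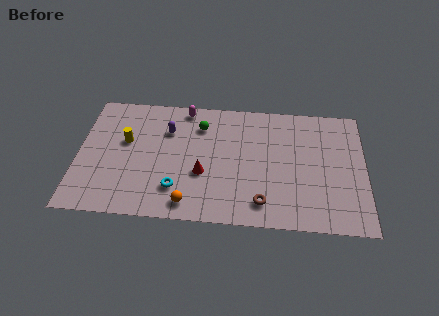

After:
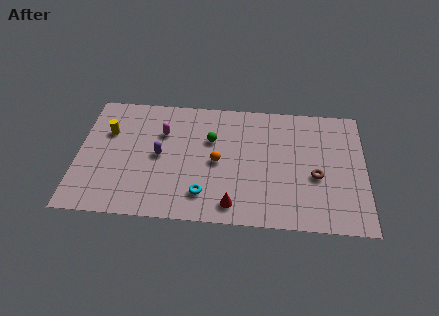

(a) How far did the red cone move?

2.7

The red cone was near (6.9, 3.4) before and (8.6, 1.3) after, so it travelled √(1.7² + 2.1²) ≈ 2.7 units.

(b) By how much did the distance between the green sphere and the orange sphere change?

-4.1

They were about 5.7 units apart before and 1.6 after — 4.1 units closer together.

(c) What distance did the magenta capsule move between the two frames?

2.2

The magenta capsule was near (5.8, 8.1) before and (4.6, 6.2) after, so it travelled √(1.2² + 1.9²) ≈ 2.2 units.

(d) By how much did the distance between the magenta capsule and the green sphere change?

+1.2

Before: roughly 1.5 units apart; after: 2.7. That's 1.2 units further apart.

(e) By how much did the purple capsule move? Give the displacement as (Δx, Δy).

(-0.4, -1.9)

The purple capsule started near (4.9, 6.4) and ended near (4.5, 4.5).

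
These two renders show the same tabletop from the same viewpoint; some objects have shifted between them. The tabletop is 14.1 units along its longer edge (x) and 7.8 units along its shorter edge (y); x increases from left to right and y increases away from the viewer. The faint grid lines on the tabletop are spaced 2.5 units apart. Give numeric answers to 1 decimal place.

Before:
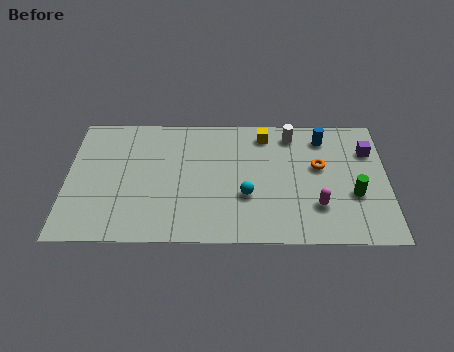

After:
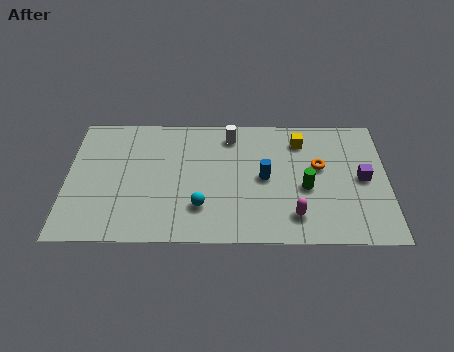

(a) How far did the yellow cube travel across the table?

1.6

The yellow cube moved from about (8.7, 6.6) to (10.3, 6.2), a distance of √(1.6² + 0.4²) ≈ 1.6.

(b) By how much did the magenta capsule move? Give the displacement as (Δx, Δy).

(-1.0, -0.6)

The magenta capsule started near (11.0, 2.2) and ended near (10.0, 1.6).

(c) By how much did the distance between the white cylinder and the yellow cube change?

+1.9

The distance was about 1.2 in the first image and 3.1 in the second, so they moved 1.9 units further apart.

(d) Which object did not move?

the orange torus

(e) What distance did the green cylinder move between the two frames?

2.1

The green cylinder was near (12.6, 2.9) before and (10.5, 3.3) after, so it travelled √(2.1² + 0.4²) ≈ 2.1 units.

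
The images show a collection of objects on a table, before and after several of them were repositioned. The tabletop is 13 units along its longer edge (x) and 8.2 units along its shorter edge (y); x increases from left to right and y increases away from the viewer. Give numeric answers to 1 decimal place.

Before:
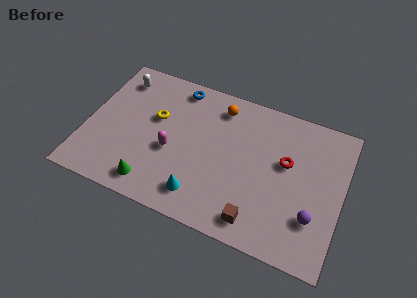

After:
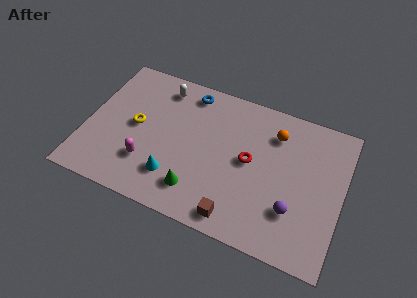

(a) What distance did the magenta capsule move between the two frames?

1.6

From (4.4, 3.4) to (3.3, 2.3), the magenta capsule covered √(1.1² + 1.1²) ≈ 1.6 units.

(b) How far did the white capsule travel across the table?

2.2

The white capsule moved from about (1.3, 6.7) to (3.5, 6.9), a distance of √(2.2² + 0.2²) ≈ 2.2.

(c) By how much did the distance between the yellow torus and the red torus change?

-0.9

Before: roughly 6.7 units apart; after: 5.8. That's 0.9 units closer together.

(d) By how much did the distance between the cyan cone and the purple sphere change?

+0.3

Before: roughly 5.7 units apart; after: 6.0. That's 0.3 units further apart.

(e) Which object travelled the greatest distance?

the orange sphere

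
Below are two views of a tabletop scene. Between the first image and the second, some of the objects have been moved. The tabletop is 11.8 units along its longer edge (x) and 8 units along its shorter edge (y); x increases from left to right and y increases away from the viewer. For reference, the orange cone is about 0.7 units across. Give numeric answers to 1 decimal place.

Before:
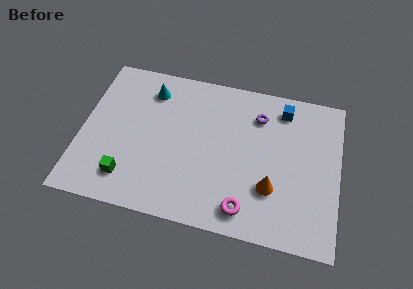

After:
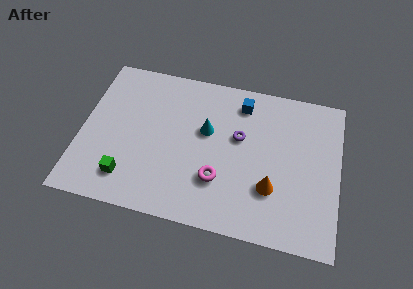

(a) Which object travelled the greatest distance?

the cyan cone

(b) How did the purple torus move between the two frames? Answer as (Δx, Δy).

(-0.8, -1.3)

The purple torus started near (8.0, 6.1) and ended near (7.2, 4.8).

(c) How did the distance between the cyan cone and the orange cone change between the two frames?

-3.1

Before: roughly 7.0 units apart; after: 3.9. That's 3.1 units closer together.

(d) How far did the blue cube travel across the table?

1.9

From (9.1, 6.7) to (7.2, 6.6), the blue cube covered √(1.9² + 0.1²) ≈ 1.9 units.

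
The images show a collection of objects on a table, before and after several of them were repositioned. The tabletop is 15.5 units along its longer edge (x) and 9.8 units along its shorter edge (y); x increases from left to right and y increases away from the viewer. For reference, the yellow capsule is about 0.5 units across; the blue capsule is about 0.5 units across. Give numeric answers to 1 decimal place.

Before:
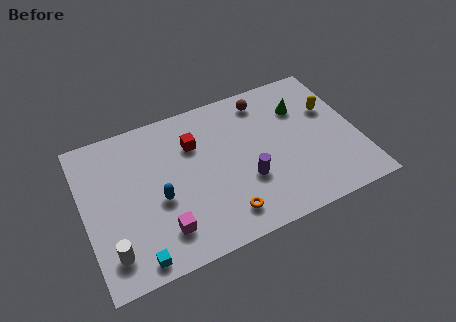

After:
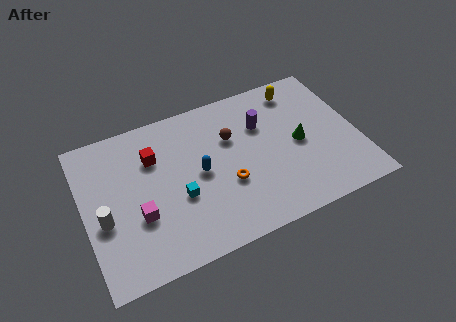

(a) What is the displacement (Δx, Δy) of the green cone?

(-0.4, -2.3)

From the two frames, the green cone sits at roughly (12.6, 7.0) before and (12.2, 4.7) after.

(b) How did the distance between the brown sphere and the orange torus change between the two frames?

-4.3

The distance was about 7.3 in the first image and 3.0 in the second, so they moved 4.3 units closer together.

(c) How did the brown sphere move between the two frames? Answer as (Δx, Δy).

(-2.1, -1.8)

From the two frames, the brown sphere sits at roughly (10.6, 8.3) before and (8.5, 6.5) after.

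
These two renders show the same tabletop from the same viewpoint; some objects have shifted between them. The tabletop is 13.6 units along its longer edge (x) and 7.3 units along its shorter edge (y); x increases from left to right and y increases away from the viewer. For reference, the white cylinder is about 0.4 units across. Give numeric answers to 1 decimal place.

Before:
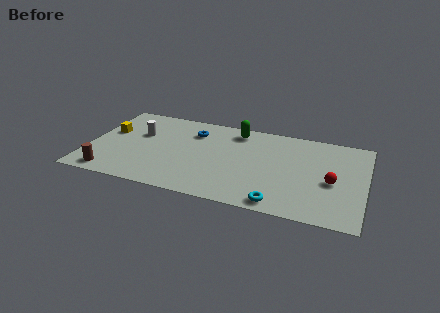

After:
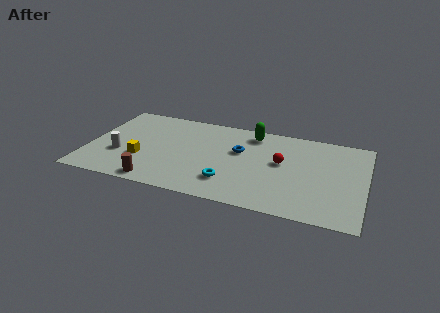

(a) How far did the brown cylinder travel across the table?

2.3

The brown cylinder moved from about (1.3, 0.9) to (3.6, 0.8), a distance of √(2.3² + 0.1²) ≈ 2.3.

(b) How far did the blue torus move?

2.6

From (5.0, 5.5) to (7.4, 4.5), the blue torus covered √(2.4² + 1.0²) ≈ 2.6 units.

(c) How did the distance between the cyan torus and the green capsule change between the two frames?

-1.5

They were about 6.0 units apart before and 4.5 after — 1.5 units closer together.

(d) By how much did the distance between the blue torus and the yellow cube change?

+0.9

Before: roughly 4.2 units apart; after: 5.1. That's 0.9 units further apart.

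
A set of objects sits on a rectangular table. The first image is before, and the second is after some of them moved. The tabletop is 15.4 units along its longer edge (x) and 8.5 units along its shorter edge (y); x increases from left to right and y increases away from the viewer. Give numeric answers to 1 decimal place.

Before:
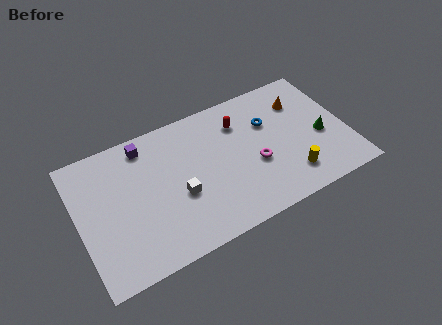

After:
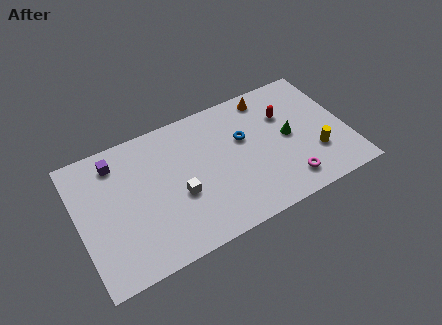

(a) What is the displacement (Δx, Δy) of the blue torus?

(-1.5, -0.4)

From the two frames, the blue torus sits at roughly (11.1, 5.7) before and (9.6, 5.3) after.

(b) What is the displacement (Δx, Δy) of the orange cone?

(-1.8, 1.1)

The orange cone was at about (13.1, 6.3) and moved to about (11.3, 7.4).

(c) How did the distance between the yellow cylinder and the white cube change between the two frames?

+1.4

They were about 6.4 units apart before and 7.8 after — 1.4 units further apart.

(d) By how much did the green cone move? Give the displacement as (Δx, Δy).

(-1.8, 0.7)

From the two frames, the green cone sits at roughly (13.9, 3.6) before and (12.1, 4.3) after.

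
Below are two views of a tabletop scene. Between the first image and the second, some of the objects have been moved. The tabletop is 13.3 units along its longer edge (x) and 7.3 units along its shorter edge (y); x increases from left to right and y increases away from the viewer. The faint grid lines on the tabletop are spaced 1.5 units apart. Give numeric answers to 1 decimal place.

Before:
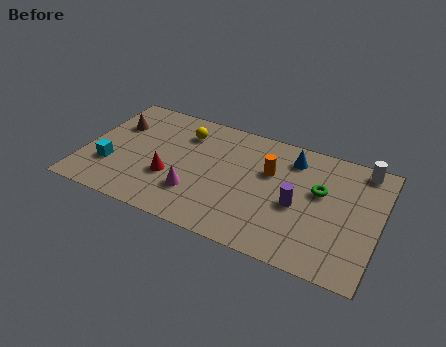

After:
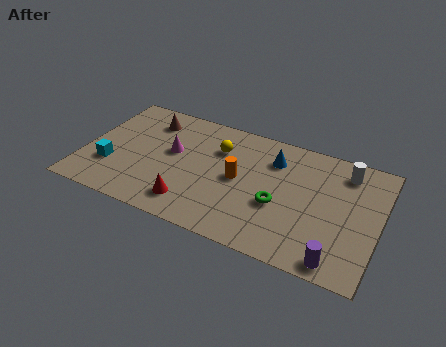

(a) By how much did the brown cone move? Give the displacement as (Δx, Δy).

(1.4, 0.8)

The brown cone was at about (1.2, 5.0) and moved to about (2.6, 5.8).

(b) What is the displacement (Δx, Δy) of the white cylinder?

(-0.7, -0.5)

From the two frames, the white cylinder sits at roughly (12.3, 6.5) before and (11.6, 6.0) after.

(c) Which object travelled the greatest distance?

the purple cylinder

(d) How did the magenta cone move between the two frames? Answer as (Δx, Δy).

(-1.3, 2.1)

From the two frames, the magenta cone sits at roughly (5.2, 2.1) before and (3.9, 4.2) after.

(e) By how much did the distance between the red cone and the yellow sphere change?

+0.9

The distance was about 3.0 in the first image and 3.9 in the second, so they moved 0.9 units further apart.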